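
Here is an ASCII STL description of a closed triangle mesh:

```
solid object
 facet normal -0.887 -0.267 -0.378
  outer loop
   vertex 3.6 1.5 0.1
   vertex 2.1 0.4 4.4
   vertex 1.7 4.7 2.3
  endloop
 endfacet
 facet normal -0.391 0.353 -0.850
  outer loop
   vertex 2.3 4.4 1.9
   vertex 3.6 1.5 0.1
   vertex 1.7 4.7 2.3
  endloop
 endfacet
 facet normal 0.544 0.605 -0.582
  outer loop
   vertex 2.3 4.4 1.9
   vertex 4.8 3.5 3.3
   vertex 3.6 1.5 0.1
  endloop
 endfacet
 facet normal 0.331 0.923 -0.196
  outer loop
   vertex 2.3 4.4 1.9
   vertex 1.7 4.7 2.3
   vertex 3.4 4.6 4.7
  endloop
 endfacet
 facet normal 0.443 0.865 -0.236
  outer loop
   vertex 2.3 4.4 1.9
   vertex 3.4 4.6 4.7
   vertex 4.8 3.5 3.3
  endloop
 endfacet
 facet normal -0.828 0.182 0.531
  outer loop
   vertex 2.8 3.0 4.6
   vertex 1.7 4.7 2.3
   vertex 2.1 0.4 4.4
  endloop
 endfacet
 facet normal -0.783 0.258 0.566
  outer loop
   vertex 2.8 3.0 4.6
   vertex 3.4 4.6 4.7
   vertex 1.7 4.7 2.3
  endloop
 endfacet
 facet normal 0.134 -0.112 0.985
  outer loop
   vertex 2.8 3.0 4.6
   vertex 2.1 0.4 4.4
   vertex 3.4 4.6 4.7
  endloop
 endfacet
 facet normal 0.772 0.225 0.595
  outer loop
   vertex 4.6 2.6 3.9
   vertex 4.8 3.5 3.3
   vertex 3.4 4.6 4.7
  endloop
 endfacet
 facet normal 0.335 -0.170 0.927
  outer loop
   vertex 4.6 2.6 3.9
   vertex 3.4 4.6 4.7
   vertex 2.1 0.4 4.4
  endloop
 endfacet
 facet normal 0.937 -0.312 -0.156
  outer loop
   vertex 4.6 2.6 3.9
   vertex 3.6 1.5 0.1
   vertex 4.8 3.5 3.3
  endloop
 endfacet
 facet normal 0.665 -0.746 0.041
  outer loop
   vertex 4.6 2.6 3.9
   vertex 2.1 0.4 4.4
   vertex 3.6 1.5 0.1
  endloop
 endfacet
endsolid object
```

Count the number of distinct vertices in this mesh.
8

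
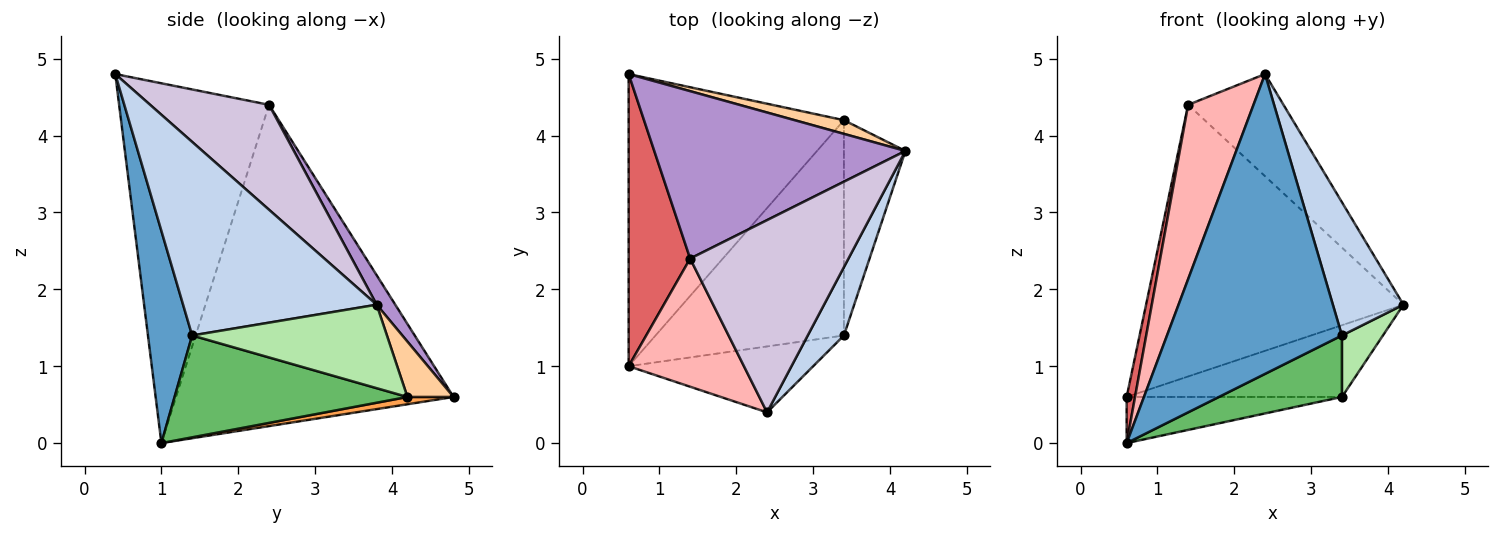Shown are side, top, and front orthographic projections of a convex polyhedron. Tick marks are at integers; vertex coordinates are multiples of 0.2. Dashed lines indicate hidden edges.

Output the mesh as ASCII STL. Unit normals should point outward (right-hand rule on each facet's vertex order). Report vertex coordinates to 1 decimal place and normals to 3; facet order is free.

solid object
 facet normal 0.240 -0.948 -0.208
  outer loop
   vertex 3.4 1.4 1.4
   vertex 2.4 0.4 4.8
   vertex 0.6 1.0 0.0
  endloop
 endfacet
 facet normal 0.925 -0.337 0.173
  outer loop
   vertex 3.4 1.4 1.4
   vertex 4.2 3.8 1.8
   vertex 2.4 0.4 4.8
  endloop
 endfacet
 facet normal 0.033 0.156 -0.987
  outer loop
   vertex 3.4 4.2 0.6
   vertex 0.6 1.0 0.0
   vertex 0.6 4.8 0.6
  endloop
 endfacet
 facet normal 0.206 0.961 0.183
  outer loop
   vertex 3.4 4.2 0.6
   vertex 0.6 4.8 0.6
   vertex 4.2 3.8 1.8
  endloop
 endfacet
 facet normal 0.461 -0.244 -0.853
  outer loop
   vertex 3.4 4.2 0.6
   vertex 3.4 1.4 1.4
   vertex 0.6 1.0 0.0
  endloop
 endfacet
 facet normal 0.794 -0.167 -0.585
  outer loop
   vertex 3.4 4.2 0.6
   vertex 4.2 3.8 1.8
   vertex 3.4 1.4 1.4
  endloop
 endfacet
 facet normal -0.982 -0.030 0.188
  outer loop
   vertex 1.4 2.4 4.4
   vertex 0.6 4.8 0.6
   vertex 0.6 1.0 0.0
  endloop
 endfacet
 facet normal -0.880 -0.383 0.282
  outer loop
   vertex 1.4 2.4 4.4
   vertex 0.6 1.0 0.0
   vertex 2.4 0.4 4.8
  endloop
 endfacet
 facet normal 0.061 0.850 0.524
  outer loop
   vertex 1.4 2.4 4.4
   vertex 4.2 3.8 1.8
   vertex 0.6 4.8 0.6
  endloop
 endfacet
 facet normal 0.505 0.405 0.762
  outer loop
   vertex 1.4 2.4 4.4
   vertex 2.4 0.4 4.8
   vertex 4.2 3.8 1.8
  endloop
 endfacet
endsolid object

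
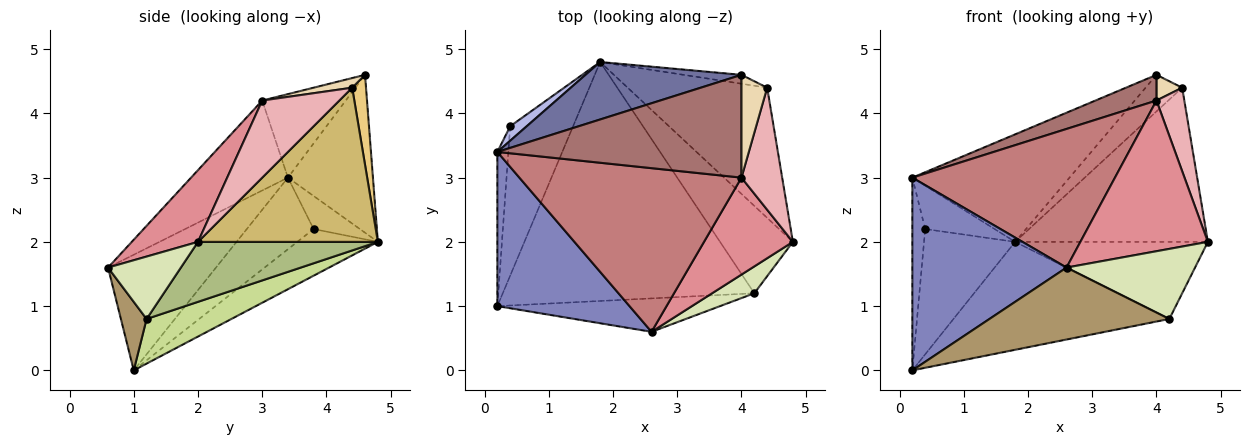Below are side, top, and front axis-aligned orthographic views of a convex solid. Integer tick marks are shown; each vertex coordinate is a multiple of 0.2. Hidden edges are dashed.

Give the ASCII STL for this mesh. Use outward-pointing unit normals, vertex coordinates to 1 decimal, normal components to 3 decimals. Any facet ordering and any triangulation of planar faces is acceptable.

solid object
 facet normal -0.431 0.796 0.426
  outer loop
   vertex 4.0 4.6 4.6
   vertex 1.8 4.8 2.0
   vertex 0.2 3.4 3.0
  endloop
 endfacet
 facet normal -0.480 -0.685 0.548
  outer loop
   vertex 2.6 0.6 1.6
   vertex 0.2 3.4 3.0
   vertex 0.2 1.0 0.0
  endloop
 endfacet
 facet normal -0.971 0.187 -0.149
  outer loop
   vertex 0.4 3.8 2.2
   vertex 0.2 1.0 0.0
   vertex 0.2 3.4 3.0
  endloop
 endfacet
 facet normal -0.535 0.802 0.267
  outer loop
   vertex 0.4 3.8 2.2
   vertex 0.2 3.4 3.0
   vertex 1.8 4.8 2.0
  endloop
 endfacet
 facet normal -0.494 0.559 -0.666
  outer loop
   vertex 0.4 3.8 2.2
   vertex 1.8 4.8 2.0
   vertex 0.2 1.0 0.0
  endloop
 endfacet
 facet normal 0.525 0.563 -0.638
  outer loop
   vertex 4.2 1.2 0.8
   vertex 1.8 4.8 2.0
   vertex 4.8 2.0 2.0
  endloop
 endfacet
 facet normal 0.160 0.406 -0.900
  outer loop
   vertex 4.2 1.2 0.8
   vertex 0.2 1.0 0.0
   vertex 1.8 4.8 2.0
  endloop
 endfacet
 facet normal 0.468 -0.825 0.316
  outer loop
   vertex 4.2 1.2 0.8
   vertex 4.8 2.0 2.0
   vertex 2.6 0.6 1.6
  endloop
 endfacet
 facet normal 0.128 -0.899 -0.418
  outer loop
   vertex 4.2 1.2 0.8
   vertex 2.6 0.6 1.6
   vertex 0.2 1.0 0.0
  endloop
 endfacet
 facet normal 0.581 0.622 -0.525
  outer loop
   vertex 4.4 4.4 4.4
   vertex 4.8 2.0 2.0
   vertex 1.8 4.8 2.0
  endloop
 endfacet
 facet normal 0.345 0.912 -0.222
  outer loop
   vertex 4.4 4.4 4.4
   vertex 1.8 4.8 2.0
   vertex 4.0 4.6 4.6
  endloop
 endfacet
 facet normal 0.342 -0.228 0.912
  outer loop
   vertex 4.0 3.0 4.2
   vertex 4.4 4.4 4.4
   vertex 4.0 4.6 4.6
  endloop
 endfacet
 facet normal -0.315 -0.230 0.921
  outer loop
   vertex 4.0 3.0 4.2
   vertex 4.0 4.6 4.6
   vertex 0.2 3.4 3.0
  endloop
 endfacet
 facet normal -0.295 -0.618 0.729
  outer loop
   vertex 4.0 3.0 4.2
   vertex 0.2 3.4 3.0
   vertex 2.6 0.6 1.6
  endloop
 endfacet
 facet normal 0.400 -0.771 0.496
  outer loop
   vertex 4.0 3.0 4.2
   vertex 2.6 0.6 1.6
   vertex 4.8 2.0 2.0
  endloop
 endfacet
 facet normal 0.842 -0.304 0.445
  outer loop
   vertex 4.0 3.0 4.2
   vertex 4.8 2.0 2.0
   vertex 4.4 4.4 4.4
  endloop
 endfacet
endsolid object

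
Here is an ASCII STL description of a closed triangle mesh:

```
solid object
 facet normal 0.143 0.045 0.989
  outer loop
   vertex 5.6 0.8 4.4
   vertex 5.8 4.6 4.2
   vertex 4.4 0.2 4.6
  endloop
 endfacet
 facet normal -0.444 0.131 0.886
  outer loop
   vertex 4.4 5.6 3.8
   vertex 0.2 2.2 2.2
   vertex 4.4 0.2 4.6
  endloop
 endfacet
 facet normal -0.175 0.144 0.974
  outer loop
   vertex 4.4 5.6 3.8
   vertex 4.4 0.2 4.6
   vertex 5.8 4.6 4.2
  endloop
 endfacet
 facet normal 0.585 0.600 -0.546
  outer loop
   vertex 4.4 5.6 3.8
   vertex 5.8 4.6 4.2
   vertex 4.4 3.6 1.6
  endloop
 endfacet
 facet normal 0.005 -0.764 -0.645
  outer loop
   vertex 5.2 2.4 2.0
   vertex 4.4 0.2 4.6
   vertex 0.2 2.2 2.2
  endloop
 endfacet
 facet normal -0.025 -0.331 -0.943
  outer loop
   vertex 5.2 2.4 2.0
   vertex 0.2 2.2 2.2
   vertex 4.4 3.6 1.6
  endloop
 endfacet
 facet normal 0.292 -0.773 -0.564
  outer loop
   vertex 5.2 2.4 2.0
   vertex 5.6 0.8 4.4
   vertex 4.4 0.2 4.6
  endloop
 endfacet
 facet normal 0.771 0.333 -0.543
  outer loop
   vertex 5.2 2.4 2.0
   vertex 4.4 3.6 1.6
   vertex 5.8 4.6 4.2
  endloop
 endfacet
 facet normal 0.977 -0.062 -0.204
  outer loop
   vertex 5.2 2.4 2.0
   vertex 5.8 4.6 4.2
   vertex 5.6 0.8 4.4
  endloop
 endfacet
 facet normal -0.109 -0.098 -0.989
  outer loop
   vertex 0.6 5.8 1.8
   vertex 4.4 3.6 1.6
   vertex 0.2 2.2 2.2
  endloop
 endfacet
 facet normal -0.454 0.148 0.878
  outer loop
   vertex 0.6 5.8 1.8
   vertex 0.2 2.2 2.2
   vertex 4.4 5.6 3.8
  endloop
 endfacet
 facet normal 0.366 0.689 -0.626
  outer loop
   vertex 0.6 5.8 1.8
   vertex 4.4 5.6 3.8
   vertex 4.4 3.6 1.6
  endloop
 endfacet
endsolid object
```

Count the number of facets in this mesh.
12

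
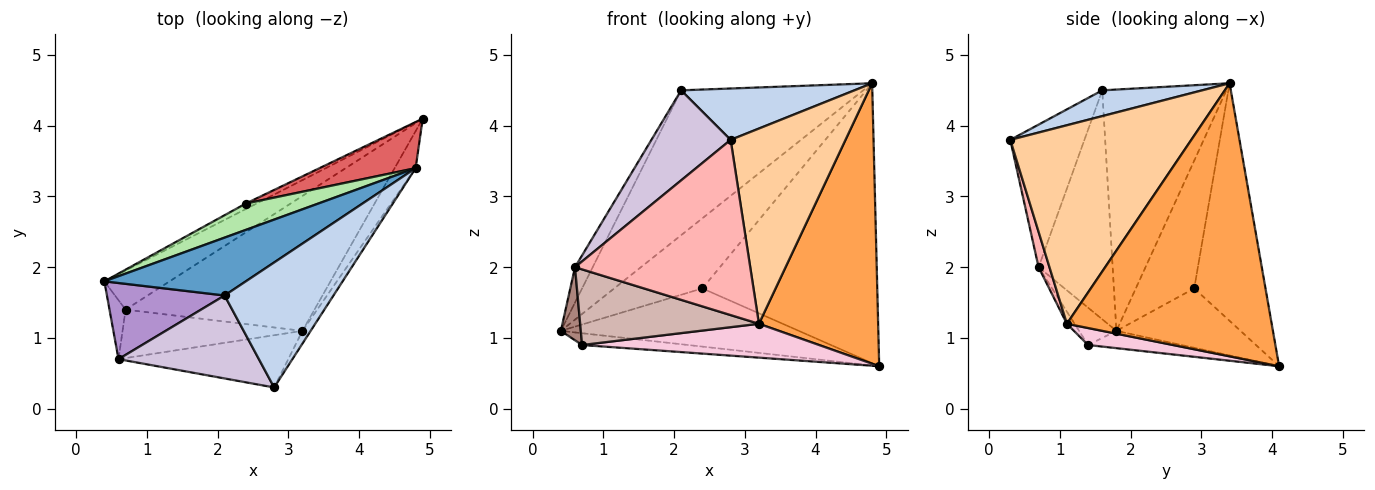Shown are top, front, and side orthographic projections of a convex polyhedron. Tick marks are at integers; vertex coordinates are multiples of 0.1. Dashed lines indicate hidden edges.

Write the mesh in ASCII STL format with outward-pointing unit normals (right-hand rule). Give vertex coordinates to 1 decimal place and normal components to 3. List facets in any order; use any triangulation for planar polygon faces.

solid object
 facet normal -0.535 0.785 0.314
  outer loop
   vertex 2.1 1.6 4.5
   vertex 4.8 3.4 4.6
   vertex 0.4 1.8 1.1
  endloop
 endfacet
 facet normal 0.214 -0.371 0.904
  outer loop
   vertex 2.1 1.6 4.5
   vertex 2.8 0.3 3.8
   vertex 4.8 3.4 4.6
  endloop
 endfacet
 facet normal 0.862 -0.502 -0.066
  outer loop
   vertex 3.2 1.1 1.2
   vertex 4.9 4.1 0.6
   vertex 4.8 3.4 4.6
  endloop
 endfacet
 facet normal 0.844 -0.535 -0.035
  outer loop
   vertex 3.2 1.1 1.2
   vertex 4.8 3.4 4.6
   vertex 2.8 0.3 3.8
  endloop
 endfacet
 facet normal -0.461 0.884 -0.084
  outer loop
   vertex 2.4 2.9 1.7
   vertex 4.9 4.1 0.6
   vertex 0.4 1.8 1.1
  endloop
 endfacet
 facet normal -0.527 0.795 0.299
  outer loop
   vertex 2.4 2.9 1.7
   vertex 0.4 1.8 1.1
   vertex 4.8 3.4 4.6
  endloop
 endfacet
 facet normal -0.373 0.915 0.151
  outer loop
   vertex 2.4 2.9 1.7
   vertex 4.8 3.4 4.6
   vertex 4.9 4.1 0.6
  endloop
 endfacet
 facet normal 0.059 -0.957 -0.285
  outer loop
   vertex 0.6 0.7 2.0
   vertex 3.2 1.1 1.2
   vertex 2.8 0.3 3.8
  endloop
 endfacet
 facet normal -0.870 0.208 0.447
  outer loop
   vertex 0.6 0.7 2.0
   vertex 2.1 1.6 4.5
   vertex 0.4 1.8 1.1
  endloop
 endfacet
 facet normal -0.567 -0.606 0.558
  outer loop
   vertex 0.6 0.7 2.0
   vertex 2.8 0.3 3.8
   vertex 2.1 1.6 4.5
  endloop
 endfacet
 facet normal -0.824 -0.441 -0.355
  outer loop
   vertex 0.7 1.4 0.9
   vertex 0.6 0.7 2.0
   vertex 0.4 1.8 1.1
  endloop
 endfacet
 facet normal -0.036 -0.842 -0.539
  outer loop
   vertex 0.7 1.4 0.9
   vertex 3.2 1.1 1.2
   vertex 0.6 0.7 2.0
  endloop
 endfacet
 facet normal -0.246 0.280 -0.928
  outer loop
   vertex 0.7 1.4 0.9
   vertex 0.4 1.8 1.1
   vertex 4.9 4.1 0.6
  endloop
 endfacet
 facet normal 0.087 -0.242 -0.966
  outer loop
   vertex 0.7 1.4 0.9
   vertex 4.9 4.1 0.6
   vertex 3.2 1.1 1.2
  endloop
 endfacet
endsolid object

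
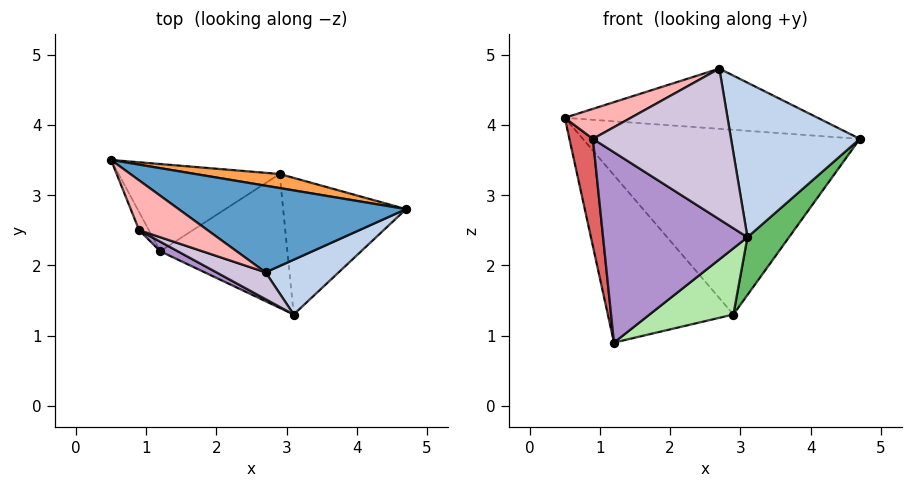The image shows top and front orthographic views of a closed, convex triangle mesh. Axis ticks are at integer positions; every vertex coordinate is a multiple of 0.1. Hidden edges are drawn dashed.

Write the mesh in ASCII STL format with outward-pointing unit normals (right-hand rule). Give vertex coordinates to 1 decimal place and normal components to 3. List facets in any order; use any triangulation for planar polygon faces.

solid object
 facet normal 0.152 0.564 0.812
  outer loop
   vertex 2.7 1.9 4.8
   vertex 4.7 2.8 3.8
   vertex 0.5 3.5 4.1
  endloop
 endfacet
 facet normal 0.509 -0.811 0.288
  outer loop
   vertex 2.7 1.9 4.8
   vertex 3.1 1.3 2.4
   vertex 4.7 2.8 3.8
  endloop
 endfacet
 facet normal 0.169 0.983 0.075
  outer loop
   vertex 2.9 3.3 1.3
   vertex 0.5 3.5 4.1
   vertex 4.7 2.8 3.8
  endloop
 endfacet
 facet normal -0.422 0.804 -0.419
  outer loop
   vertex 2.9 3.3 1.3
   vertex 1.2 2.2 0.9
   vertex 0.5 3.5 4.1
  endloop
 endfacet
 facet normal 0.760 -0.253 -0.598
  outer loop
   vertex 2.9 3.3 1.3
   vertex 4.7 2.8 3.8
   vertex 3.1 1.3 2.4
  endloop
 endfacet
 facet normal 0.446 -0.397 -0.802
  outer loop
   vertex 2.9 3.3 1.3
   vertex 3.1 1.3 2.4
   vertex 1.2 2.2 0.9
  endloop
 endfacet
 facet normal -0.933 -0.355 -0.060
  outer loop
   vertex 0.9 2.5 3.8
   vertex 0.5 3.5 4.1
   vertex 1.2 2.2 0.9
  endloop
 endfacet
 facet normal -0.544 -0.433 0.719
  outer loop
   vertex 0.9 2.5 3.8
   vertex 2.7 1.9 4.8
   vertex 0.5 3.5 4.1
  endloop
 endfacet
 facet normal -0.456 -0.889 0.045
  outer loop
   vertex 0.9 2.5 3.8
   vertex 1.2 2.2 0.9
   vertex 3.1 1.3 2.4
  endloop
 endfacet
 facet normal -0.392 -0.906 0.161
  outer loop
   vertex 0.9 2.5 3.8
   vertex 3.1 1.3 2.4
   vertex 2.7 1.9 4.8
  endloop
 endfacet
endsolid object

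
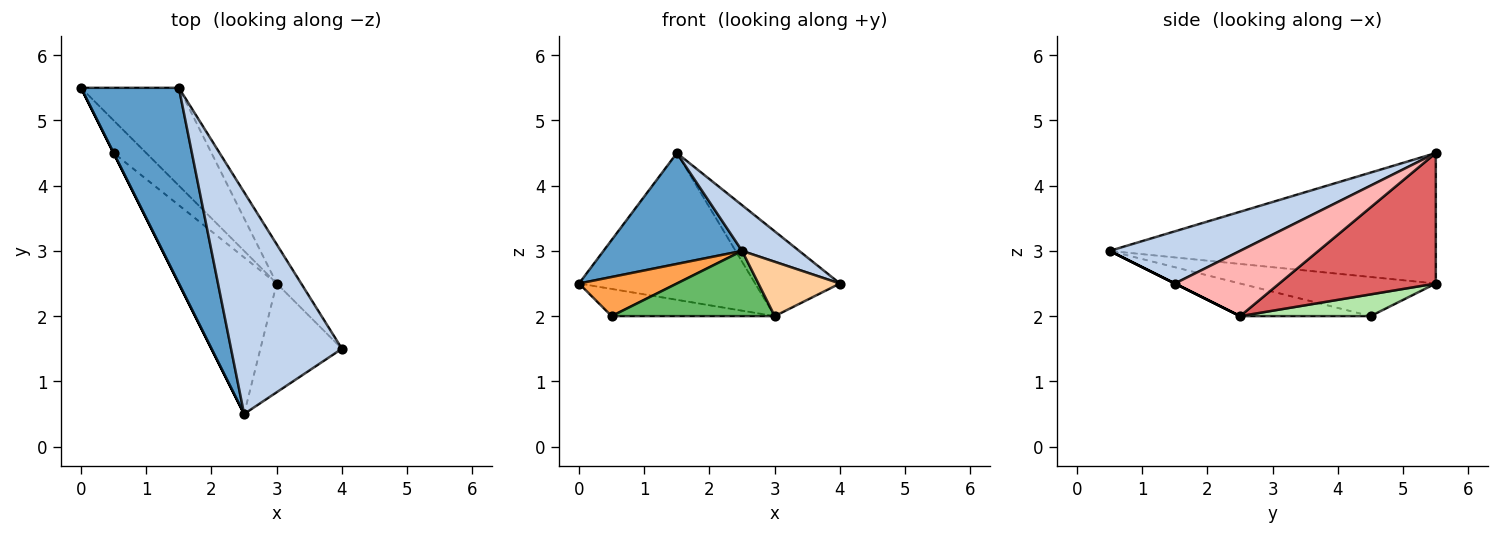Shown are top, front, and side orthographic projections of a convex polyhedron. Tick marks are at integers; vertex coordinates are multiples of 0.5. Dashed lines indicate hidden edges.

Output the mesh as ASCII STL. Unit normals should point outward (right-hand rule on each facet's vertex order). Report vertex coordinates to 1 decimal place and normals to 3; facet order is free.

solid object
 facet normal -0.757 -0.322 0.568
  outer loop
   vertex 1.5 5.5 4.5
   vertex 0.0 5.5 2.5
   vertex 2.5 0.5 3.0
  endloop
 endfacet
 facet normal 0.419 -0.183 0.890
  outer loop
   vertex 1.5 5.5 4.5
   vertex 2.5 0.5 3.0
   vertex 4.0 1.5 2.5
  endloop
 endfacet
 facet normal -0.894 -0.447 0.000
  outer loop
   vertex 0.5 4.5 2.0
   vertex 2.5 0.5 3.0
   vertex 0.0 5.5 2.5
  endloop
 endfacet
 facet normal 0.000 -0.447 -0.894
  outer loop
   vertex 3.0 2.5 2.0
   vertex 4.0 1.5 2.5
   vertex 2.5 0.5 3.0
  endloop
 endfacet
 facet normal -0.294 -0.368 -0.882
  outer loop
   vertex 3.0 2.5 2.0
   vertex 2.5 0.5 3.0
   vertex 0.5 4.5 2.0
  endloop
 endfacet
 facet normal 0.456 0.570 -0.684
  outer loop
   vertex 3.0 2.5 2.0
   vertex 0.5 4.5 2.0
   vertex 0.0 5.5 2.5
  endloop
 endfacet
 facet normal 0.595 0.669 -0.446
  outer loop
   vertex 3.0 2.5 2.0
   vertex 0.0 5.5 2.5
   vertex 1.5 5.5 4.5
  endloop
 endfacet
 facet normal 0.745 0.605 -0.279
  outer loop
   vertex 3.0 2.5 2.0
   vertex 1.5 5.5 4.5
   vertex 4.0 1.5 2.5
  endloop
 endfacet
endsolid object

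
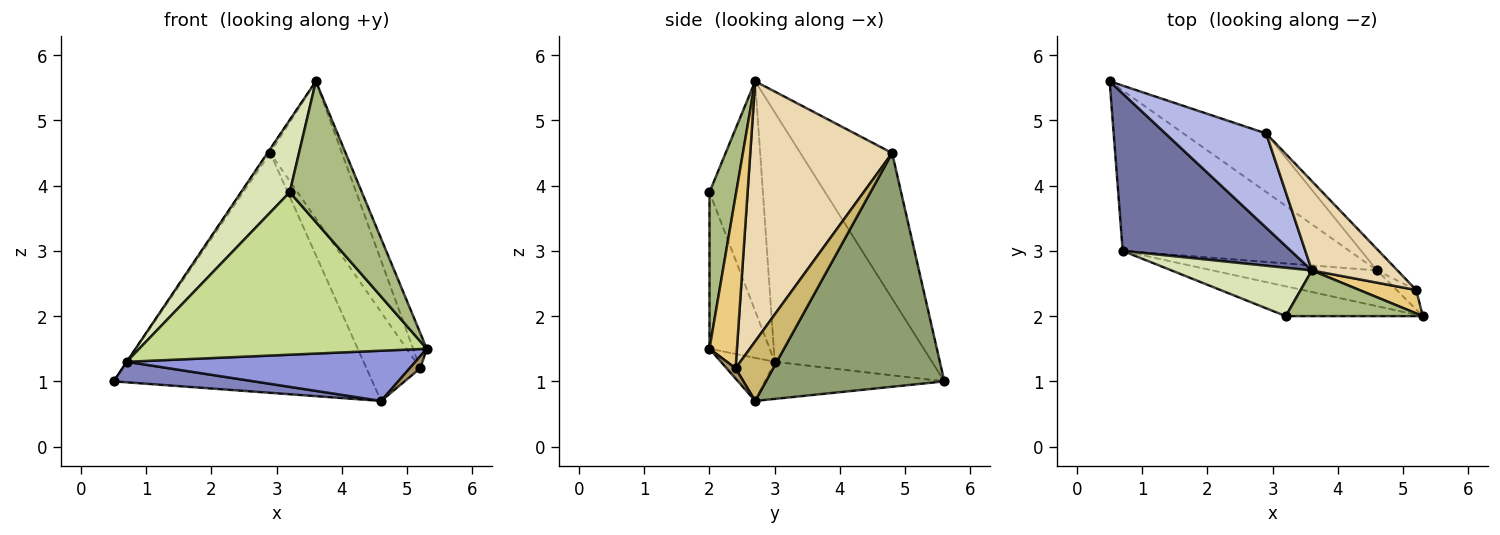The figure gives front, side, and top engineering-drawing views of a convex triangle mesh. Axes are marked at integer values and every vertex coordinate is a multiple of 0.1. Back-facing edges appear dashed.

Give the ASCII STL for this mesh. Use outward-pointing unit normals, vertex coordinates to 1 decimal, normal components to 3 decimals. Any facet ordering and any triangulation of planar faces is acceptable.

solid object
 facet normal -0.829 0.001 0.559
  outer loop
   vertex 0.7 3.0 1.3
   vertex 3.6 2.7 5.6
   vertex 0.5 5.6 1.0
  endloop
 endfacet
 facet normal -0.160 -0.125 -0.979
  outer loop
   vertex 0.7 3.0 1.3
   vertex 0.5 5.6 1.0
   vertex 4.6 2.7 0.7
  endloop
 endfacet
 facet normal -0.150 -0.805 -0.573
  outer loop
   vertex 0.7 3.0 1.3
   vertex 4.6 2.7 0.7
   vertex 5.3 2.0 1.5
  endloop
 endfacet
 facet normal -0.822 0.024 0.569
  outer loop
   vertex 2.9 4.8 4.5
   vertex 0.5 5.6 1.0
   vertex 3.6 2.7 5.6
  endloop
 endfacet
 facet normal 0.556 0.807 -0.197
  outer loop
   vertex 2.9 4.8 4.5
   vertex 4.6 2.7 0.7
   vertex 0.5 5.6 1.0
  endloop
 endfacet
 facet normal 0.333 -0.897 0.291
  outer loop
   vertex 3.2 2.0 3.9
   vertex 5.3 2.0 1.5
   vertex 3.6 2.7 5.6
  endloop
 endfacet
 facet normal -0.202 -0.963 -0.177
  outer loop
   vertex 3.2 2.0 3.9
   vertex 0.7 3.0 1.3
   vertex 5.3 2.0 1.5
  endloop
 endfacet
 facet normal -0.673 -0.614 0.411
  outer loop
   vertex 3.2 2.0 3.9
   vertex 3.6 2.7 5.6
   vertex 0.7 3.0 1.3
  endloop
 endfacet
 facet normal 0.407 -0.481 -0.777
  outer loop
   vertex 5.2 2.4 1.2
   vertex 5.3 2.0 1.5
   vertex 4.6 2.7 0.7
  endloop
 endfacet
 facet normal 0.563 0.804 -0.193
  outer loop
   vertex 5.2 2.4 1.2
   vertex 4.6 2.7 0.7
   vertex 2.9 4.8 4.5
  endloop
 endfacet
 facet normal 0.859 0.427 0.283
  outer loop
   vertex 5.2 2.4 1.2
   vertex 3.6 2.7 5.6
   vertex 5.3 2.0 1.5
  endloop
 endfacet
 facet normal 0.856 0.433 0.282
  outer loop
   vertex 5.2 2.4 1.2
   vertex 2.9 4.8 4.5
   vertex 3.6 2.7 5.6
  endloop
 endfacet
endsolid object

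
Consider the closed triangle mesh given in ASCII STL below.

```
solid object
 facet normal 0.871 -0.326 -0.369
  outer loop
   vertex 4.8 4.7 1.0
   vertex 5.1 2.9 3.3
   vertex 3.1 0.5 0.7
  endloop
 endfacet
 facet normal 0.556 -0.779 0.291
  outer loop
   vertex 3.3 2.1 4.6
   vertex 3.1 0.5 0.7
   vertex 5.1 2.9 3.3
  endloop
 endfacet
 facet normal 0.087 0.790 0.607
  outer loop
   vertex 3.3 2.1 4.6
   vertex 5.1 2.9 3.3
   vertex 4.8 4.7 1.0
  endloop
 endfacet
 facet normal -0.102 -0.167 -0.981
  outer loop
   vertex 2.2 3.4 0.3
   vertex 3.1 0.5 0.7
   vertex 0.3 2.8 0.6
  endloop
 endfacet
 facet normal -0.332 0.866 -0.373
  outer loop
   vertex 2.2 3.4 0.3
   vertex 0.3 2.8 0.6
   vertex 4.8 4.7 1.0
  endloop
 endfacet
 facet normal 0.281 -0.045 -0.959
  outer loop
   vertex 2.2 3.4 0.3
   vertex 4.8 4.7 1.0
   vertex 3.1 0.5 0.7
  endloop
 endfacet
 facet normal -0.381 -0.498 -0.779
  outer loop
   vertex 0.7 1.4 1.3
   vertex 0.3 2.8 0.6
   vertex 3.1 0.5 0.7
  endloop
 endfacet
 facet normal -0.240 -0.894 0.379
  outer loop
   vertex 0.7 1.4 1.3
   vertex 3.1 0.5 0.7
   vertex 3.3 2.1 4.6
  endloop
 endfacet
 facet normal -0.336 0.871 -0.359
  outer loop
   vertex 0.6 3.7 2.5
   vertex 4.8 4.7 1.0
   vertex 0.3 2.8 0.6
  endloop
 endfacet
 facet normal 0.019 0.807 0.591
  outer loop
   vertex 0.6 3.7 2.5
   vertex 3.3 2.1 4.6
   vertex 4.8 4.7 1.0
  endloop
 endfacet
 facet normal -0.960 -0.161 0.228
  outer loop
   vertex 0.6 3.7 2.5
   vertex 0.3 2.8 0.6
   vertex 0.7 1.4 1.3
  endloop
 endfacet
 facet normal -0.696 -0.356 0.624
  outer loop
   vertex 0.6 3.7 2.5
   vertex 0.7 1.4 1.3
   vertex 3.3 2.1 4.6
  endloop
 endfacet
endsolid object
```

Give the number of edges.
18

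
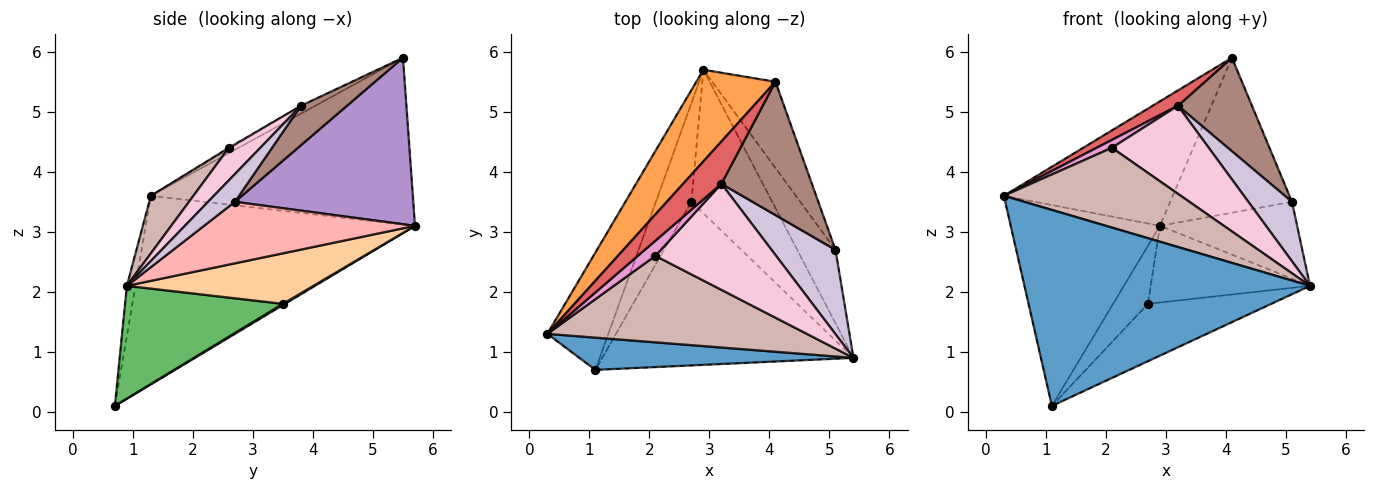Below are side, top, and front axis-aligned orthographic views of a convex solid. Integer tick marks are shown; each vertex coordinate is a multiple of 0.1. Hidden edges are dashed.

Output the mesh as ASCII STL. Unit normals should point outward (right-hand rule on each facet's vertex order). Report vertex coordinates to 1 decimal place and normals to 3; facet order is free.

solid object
 facet normal -0.030 -0.986 0.162
  outer loop
   vertex 1.1 0.7 0.1
   vertex 5.4 0.9 2.1
   vertex 0.3 1.3 3.6
  endloop
 endfacet
 facet normal -0.842 0.466 -0.272
  outer loop
   vertex 1.1 0.7 0.1
   vertex 0.3 1.3 3.6
   vertex 2.9 5.7 3.1
  endloop
 endfacet
 facet normal -0.781 0.503 0.371
  outer loop
   vertex 4.1 5.5 5.9
   vertex 2.9 5.7 3.1
   vertex 0.3 1.3 3.6
  endloop
 endfacet
 facet normal 0.483 0.412 -0.772
  outer loop
   vertex 2.7 3.5 1.8
   vertex 2.9 5.7 3.1
   vertex 5.4 0.9 2.1
  endloop
 endfacet
 facet normal 0.390 0.305 -0.869
  outer loop
   vertex 2.7 3.5 1.8
   vertex 5.4 0.9 2.1
   vertex 1.1 0.7 0.1
  endloop
 endfacet
 facet normal 0.029 0.507 -0.862
  outer loop
   vertex 2.7 3.5 1.8
   vertex 1.1 0.7 0.1
   vertex 2.9 5.7 3.1
  endloop
 endfacet
 facet normal -0.189 -0.334 0.923
  outer loop
   vertex 3.2 3.8 5.1
   vertex 4.1 5.5 5.9
   vertex 0.3 1.3 3.6
  endloop
 endfacet
 facet normal 0.743 0.483 -0.462
  outer loop
   vertex 5.1 2.7 3.5
   vertex 5.4 0.9 2.1
   vertex 2.9 5.7 3.1
  endloop
 endfacet
 facet normal 0.788 0.538 -0.299
  outer loop
   vertex 5.1 2.7 3.5
   vertex 2.9 5.7 3.1
   vertex 4.1 5.5 5.9
  endloop
 endfacet
 facet normal 0.334 -0.543 0.770
  outer loop
   vertex 5.1 2.7 3.5
   vertex 3.2 3.8 5.1
   vertex 5.4 0.9 2.1
  endloop
 endfacet
 facet normal 0.336 -0.541 0.771
  outer loop
   vertex 5.1 2.7 3.5
   vertex 4.1 5.5 5.9
   vertex 3.2 3.8 5.1
  endloop
 endfacet
 facet normal 0.161 -0.669 0.725
  outer loop
   vertex 2.1 2.6 4.4
   vertex 0.3 1.3 3.6
   vertex 5.4 0.9 2.1
  endloop
 endfacet
 facet normal -0.061 -0.461 0.885
  outer loop
   vertex 2.1 2.6 4.4
   vertex 3.2 3.8 5.1
   vertex 0.3 1.3 3.6
  endloop
 endfacet
 facet normal 0.203 -0.625 0.753
  outer loop
   vertex 2.1 2.6 4.4
   vertex 5.4 0.9 2.1
   vertex 3.2 3.8 5.1
  endloop
 endfacet
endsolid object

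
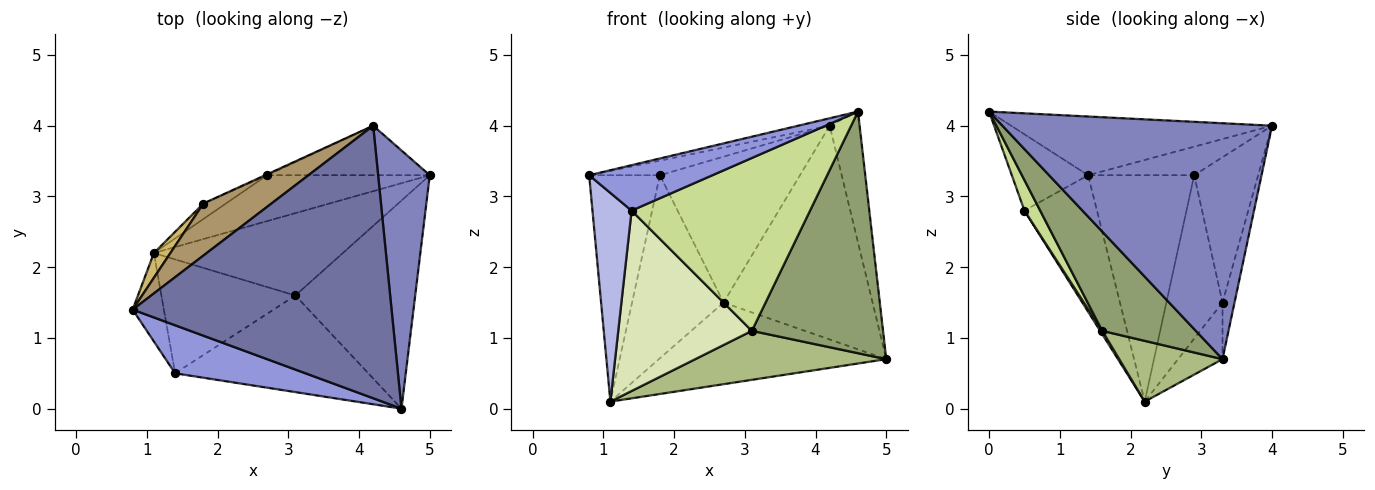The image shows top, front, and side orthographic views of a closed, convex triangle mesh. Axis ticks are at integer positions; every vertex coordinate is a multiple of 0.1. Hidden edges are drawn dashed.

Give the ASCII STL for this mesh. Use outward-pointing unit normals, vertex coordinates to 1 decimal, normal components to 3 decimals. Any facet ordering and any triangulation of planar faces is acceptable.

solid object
 facet normal -0.221 0.027 0.975
  outer loop
   vertex 4.2 4.0 4.0
   vertex 0.8 1.4 3.3
   vertex 4.6 0.0 4.2
  endloop
 endfacet
 facet normal 0.971 0.108 0.213
  outer loop
   vertex 4.2 4.0 4.0
   vertex 4.6 0.0 4.2
   vertex 5.0 3.3 0.7
  endloop
 endfacet
 facet normal -0.391 -0.632 0.669
  outer loop
   vertex 1.4 0.5 2.8
   vertex 4.6 0.0 4.2
   vertex 0.8 1.4 3.3
  endloop
 endfacet
 facet normal -0.863 -0.466 -0.197
  outer loop
   vertex 1.4 0.5 2.8
   vertex 0.8 1.4 3.3
   vertex 1.1 2.2 0.1
  endloop
 endfacet
 facet normal 0.476 -0.667 -0.574
  outer loop
   vertex 3.1 1.6 1.1
   vertex 5.0 3.3 0.7
   vertex 4.6 0.0 4.2
  endloop
 endfacet
 facet normal 0.266 -0.493 -0.828
  outer loop
   vertex 3.1 1.6 1.1
   vertex 1.1 2.2 0.1
   vertex 5.0 3.3 0.7
  endloop
 endfacet
 facet normal 0.077 -0.870 -0.486
  outer loop
   vertex 3.1 1.6 1.1
   vertex 4.6 0.0 4.2
   vertex 1.4 0.5 2.8
  endloop
 endfacet
 facet normal 0.013 -0.845 -0.534
  outer loop
   vertex 3.1 1.6 1.1
   vertex 1.4 0.5 2.8
   vertex 1.1 2.2 0.1
  endloop
 endfacet
 facet normal -0.375 0.250 0.893
  outer loop
   vertex 1.8 2.9 3.3
   vertex 0.8 1.4 3.3
   vertex 4.2 4.0 4.0
  endloop
 endfacet
 facet normal -0.831 0.554 0.061
  outer loop
   vertex 1.8 2.9 3.3
   vertex 1.1 2.2 0.1
   vertex 0.8 1.4 3.3
  endloop
 endfacet
 facet normal -0.078 0.971 -0.225
  outer loop
   vertex 2.7 3.3 1.5
   vertex 4.2 4.0 4.0
   vertex 5.0 3.3 0.7
  endloop
 endfacet
 facet normal -0.168 0.859 -0.483
  outer loop
   vertex 2.7 3.3 1.5
   vertex 5.0 3.3 0.7
   vertex 1.1 2.2 0.1
  endloop
 endfacet
 facet normal -0.415 0.910 -0.006
  outer loop
   vertex 2.7 3.3 1.5
   vertex 1.8 2.9 3.3
   vertex 4.2 4.0 4.0
  endloop
 endfacet
 facet normal -0.522 0.850 -0.072
  outer loop
   vertex 2.7 3.3 1.5
   vertex 1.1 2.2 0.1
   vertex 1.8 2.9 3.3
  endloop
 endfacet
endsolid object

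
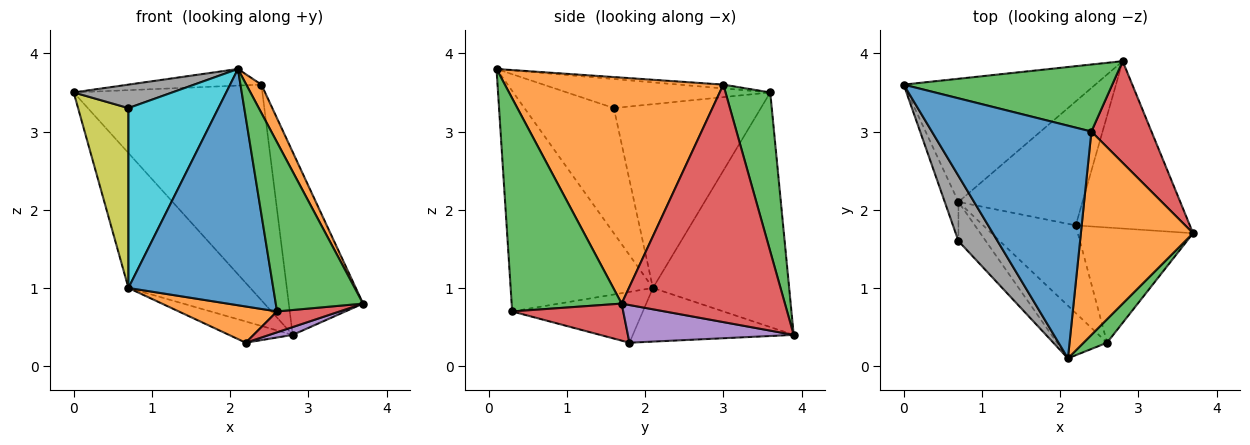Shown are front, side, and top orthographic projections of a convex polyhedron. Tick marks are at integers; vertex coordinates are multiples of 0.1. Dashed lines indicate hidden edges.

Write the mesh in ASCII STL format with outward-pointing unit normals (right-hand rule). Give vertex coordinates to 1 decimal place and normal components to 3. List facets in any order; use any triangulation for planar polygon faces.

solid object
 facet normal -0.024 0.071 0.997
  outer loop
   vertex 2.4 3.0 3.6
   vertex 0.0 3.6 3.5
   vertex 2.1 0.1 3.8
  endloop
 endfacet
 facet normal 0.894 -0.062 0.444
  outer loop
   vertex 2.4 3.0 3.6
   vertex 2.1 0.1 3.8
   vertex 3.7 1.7 0.8
  endloop
 endfacet
 facet normal 0.221 0.931 0.290
  outer loop
   vertex 2.8 3.9 0.4
   vertex 0.0 3.6 3.5
   vertex 2.4 3.0 3.6
  endloop
 endfacet
 facet normal 0.887 0.404 0.224
  outer loop
   vertex 2.8 3.9 0.4
   vertex 2.4 3.0 3.6
   vertex 3.7 1.7 0.8
  endloop
 endfacet
 facet normal 0.313 -0.044 -0.949
  outer loop
   vertex 2.8 3.9 0.4
   vertex 3.7 1.7 0.8
   vertex 2.2 1.8 0.3
  endloop
 endfacet
 facet normal -0.637 0.569 -0.520
  outer loop
   vertex 2.8 3.9 0.4
   vertex 0.7 2.1 1.0
   vertex 0.0 3.6 3.5
  endloop
 endfacet
 facet normal -0.392 0.155 -0.907
  outer loop
   vertex 2.8 3.9 0.4
   vertex 2.2 1.8 0.3
   vertex 0.7 2.1 1.0
  endloop
 endfacet
 facet normal -0.573 -0.278 0.771
  outer loop
   vertex 0.7 1.6 3.3
   vertex 2.1 0.1 3.8
   vertex 0.0 3.6 3.5
  endloop
 endfacet
 facet normal -0.944 -0.323 -0.070
  outer loop
   vertex 0.7 1.6 3.3
   vertex 0.0 3.6 3.5
   vertex 0.7 2.1 1.0
  endloop
 endfacet
 facet normal -0.697 -0.701 -0.152
  outer loop
   vertex 0.7 1.6 3.3
   vertex 0.7 2.1 1.0
   vertex 2.1 0.1 3.8
  endloop
 endfacet
 facet normal -0.692 -0.704 -0.157
  outer loop
   vertex 2.6 0.3 0.7
   vertex 2.1 0.1 3.8
   vertex 0.7 2.1 1.0
  endloop
 endfacet
 facet normal -0.453 -0.340 -0.824
  outer loop
   vertex 2.6 0.3 0.7
   vertex 0.7 2.1 1.0
   vertex 2.2 1.8 0.3
  endloop
 endfacet
 facet normal 0.780 -0.619 0.086
  outer loop
   vertex 2.6 0.3 0.7
   vertex 3.7 1.7 0.8
   vertex 2.1 0.1 3.8
  endloop
 endfacet
 facet normal 0.301 -0.170 -0.938
  outer loop
   vertex 2.6 0.3 0.7
   vertex 2.2 1.8 0.3
   vertex 3.7 1.7 0.8
  endloop
 endfacet
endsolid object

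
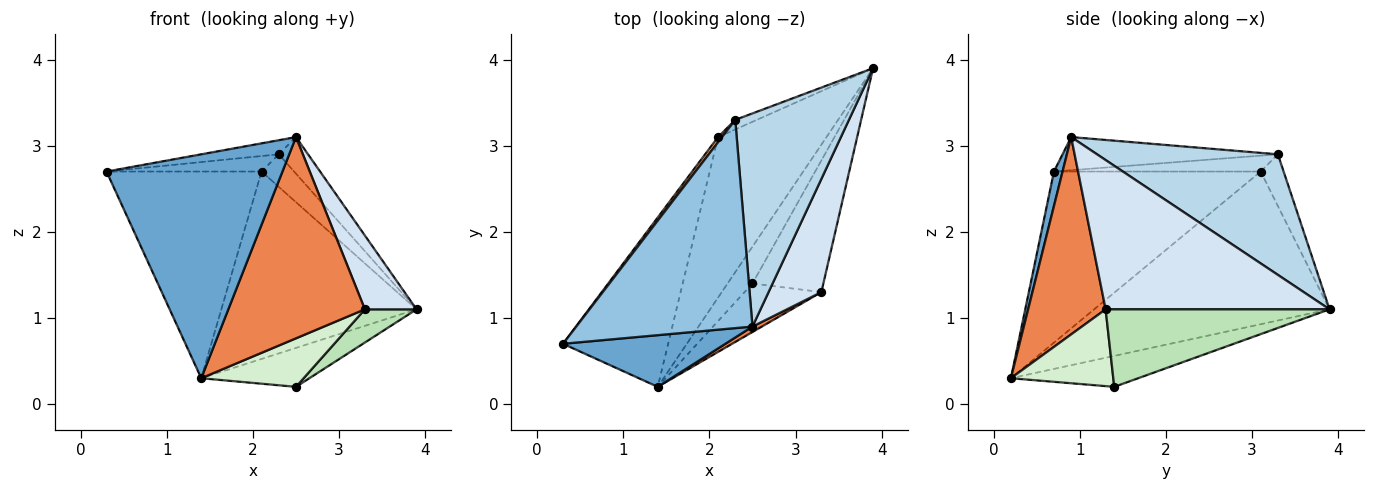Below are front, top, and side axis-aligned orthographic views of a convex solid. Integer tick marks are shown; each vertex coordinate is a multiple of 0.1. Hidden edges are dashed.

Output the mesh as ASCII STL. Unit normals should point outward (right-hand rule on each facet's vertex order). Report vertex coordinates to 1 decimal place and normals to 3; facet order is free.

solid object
 facet normal 0.048 -0.973 0.225
  outer loop
   vertex 1.4 0.2 0.3
   vertex 2.5 0.9 3.1
   vertex 0.3 0.7 2.7
  endloop
 endfacet
 facet normal -0.184 0.066 0.981
  outer loop
   vertex 2.3 3.3 2.9
   vertex 0.3 0.7 2.7
   vertex 2.5 0.9 3.1
  endloop
 endfacet
 facet normal 0.723 0.117 0.681
  outer loop
   vertex 2.3 3.3 2.9
   vertex 2.5 0.9 3.1
   vertex 3.9 3.9 1.1
  endloop
 endfacet
 facet normal 0.921 -0.213 0.326
  outer loop
   vertex 3.3 1.3 1.1
   vertex 3.9 3.9 1.1
   vertex 2.5 0.9 3.1
  endloop
 endfacet
 facet normal 0.493 -0.869 0.023
  outer loop
   vertex 3.3 1.3 1.1
   vertex 2.5 0.9 3.1
   vertex 1.4 0.2 0.3
  endloop
 endfacet
 facet normal -0.784 0.588 0.196
  outer loop
   vertex 2.1 3.1 2.7
   vertex 0.3 0.7 2.7
   vertex 2.3 3.3 2.9
  endloop
 endfacet
 facet normal -0.561 0.794 -0.234
  outer loop
   vertex 2.1 3.1 2.7
   vertex 2.3 3.3 2.9
   vertex 3.9 3.9 1.1
  endloop
 endfacet
 facet normal -0.718 0.538 -0.441
  outer loop
   vertex 2.1 3.1 2.7
   vertex 1.4 0.2 0.3
   vertex 0.3 0.7 2.7
  endloop
 endfacet
 facet normal -0.675 0.560 -0.480
  outer loop
   vertex 2.1 3.1 2.7
   vertex 3.9 3.9 1.1
   vertex 1.4 0.2 0.3
  endloop
 endfacet
 facet normal -0.650 0.552 -0.523
  outer loop
   vertex 2.5 1.4 0.2
   vertex 1.4 0.2 0.3
   vertex 3.9 3.9 1.1
  endloop
 endfacet
 facet normal 0.727 -0.168 -0.665
  outer loop
   vertex 2.5 1.4 0.2
   vertex 3.9 3.9 1.1
   vertex 3.3 1.3 1.1
  endloop
 endfacet
 facet normal 0.577 -0.577 -0.577
  outer loop
   vertex 2.5 1.4 0.2
   vertex 3.3 1.3 1.1
   vertex 1.4 0.2 0.3
  endloop
 endfacet
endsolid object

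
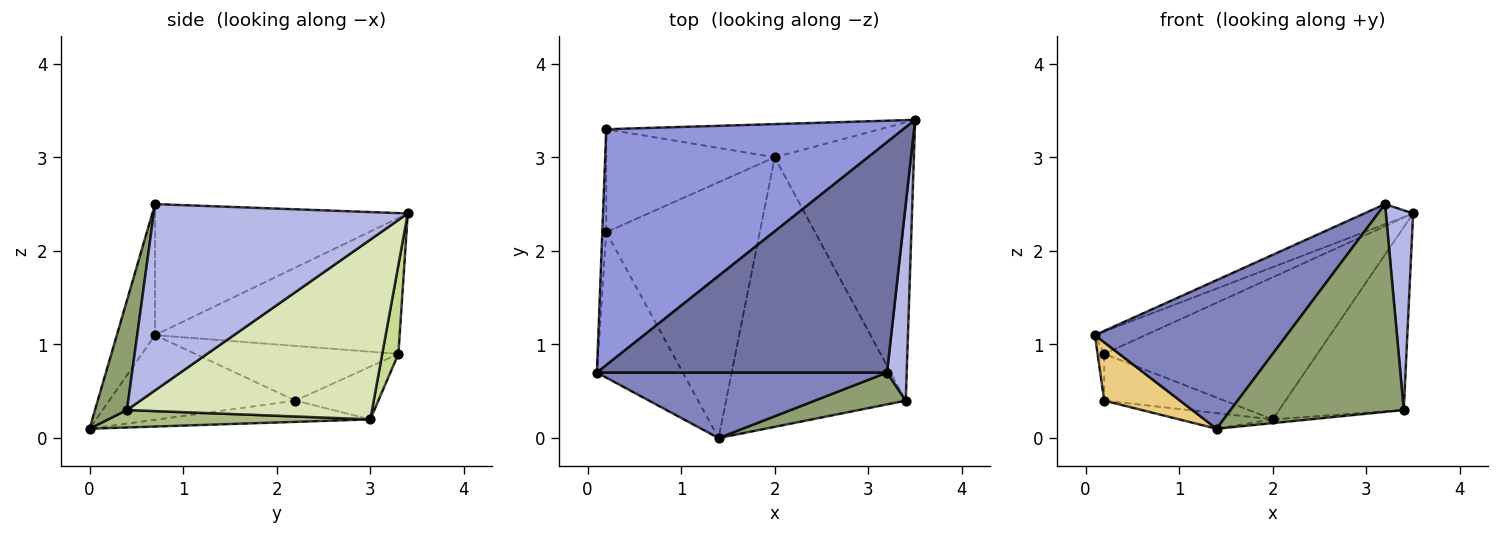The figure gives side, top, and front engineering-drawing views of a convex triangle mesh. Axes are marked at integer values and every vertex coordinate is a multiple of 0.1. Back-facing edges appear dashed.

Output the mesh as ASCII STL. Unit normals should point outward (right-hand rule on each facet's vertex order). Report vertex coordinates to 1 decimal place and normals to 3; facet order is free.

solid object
 facet normal -0.410 0.079 0.909
  outer loop
   vertex 3.2 0.7 2.5
   vertex 3.5 3.4 2.4
   vertex 0.1 0.7 1.1
  endloop
 endfacet
 facet normal -0.179 -0.900 0.397
  outer loop
   vertex 1.4 0.0 0.1
   vertex 3.2 0.7 2.5
   vertex 0.1 0.7 1.1
  endloop
 endfacet
 facet normal -0.414 0.086 0.906
  outer loop
   vertex 0.2 3.3 0.9
   vertex 0.1 0.7 1.1
   vertex 3.5 3.4 2.4
  endloop
 endfacet
 facet normal 0.989 -0.106 0.104
  outer loop
   vertex 3.4 0.4 0.3
   vertex 3.5 3.4 2.4
   vertex 3.2 0.7 2.5
  endloop
 endfacet
 facet normal 0.180 -0.972 0.149
  outer loop
   vertex 3.4 0.4 0.3
   vertex 3.2 0.7 2.5
   vertex 1.4 0.0 0.1
  endloop
 endfacet
 facet normal 0.097 0.014 -0.995
  outer loop
   vertex 2.0 3.0 0.2
   vertex 3.4 0.4 0.3
   vertex 1.4 0.0 0.1
  endloop
 endfacet
 facet normal 0.074 0.971 -0.227
  outer loop
   vertex 2.0 3.0 0.2
   vertex 0.2 3.3 0.9
   vertex 3.5 3.4 2.4
  endloop
 endfacet
 facet normal 0.734 0.373 -0.568
  outer loop
   vertex 2.0 3.0 0.2
   vertex 3.5 3.4 2.4
   vertex 3.4 0.4 0.3
  endloop
 endfacet
 facet normal -0.137 0.060 -0.989
  outer loop
   vertex 0.2 2.2 0.4
   vertex 2.0 3.0 0.2
   vertex 1.4 0.0 0.1
  endloop
 endfacet
 facet normal -0.274 0.398 -0.875
  outer loop
   vertex 0.2 2.2 0.4
   vertex 0.2 3.3 0.9
   vertex 2.0 3.0 0.2
  endloop
 endfacet
 facet normal -0.675 -0.275 -0.685
  outer loop
   vertex 0.2 2.2 0.4
   vertex 1.4 0.0 0.1
   vertex 0.1 0.7 1.1
  endloop
 endfacet
 facet normal -0.997 0.033 -0.072
  outer loop
   vertex 0.2 2.2 0.4
   vertex 0.1 0.7 1.1
   vertex 0.2 3.3 0.9
  endloop
 endfacet
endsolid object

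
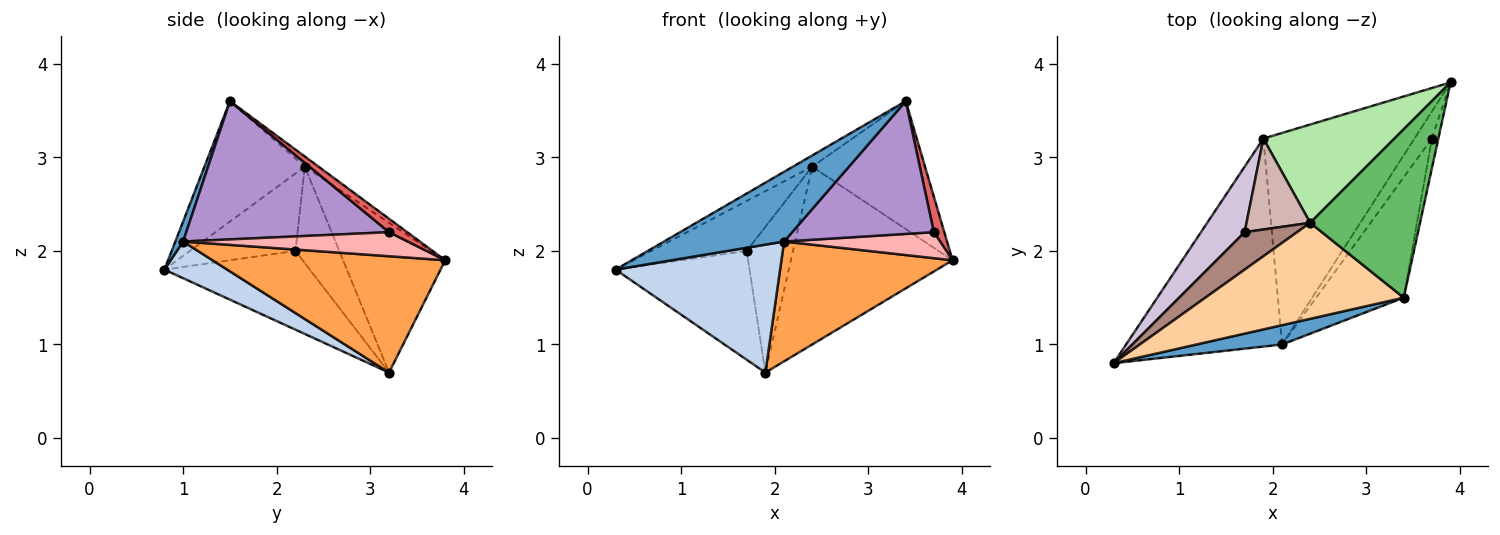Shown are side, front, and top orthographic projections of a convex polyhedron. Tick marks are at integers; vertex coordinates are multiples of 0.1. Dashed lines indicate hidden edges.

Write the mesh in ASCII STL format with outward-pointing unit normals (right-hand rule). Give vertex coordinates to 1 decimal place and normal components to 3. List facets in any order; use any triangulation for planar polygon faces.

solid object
 facet normal 0.062 -0.962 0.266
  outer loop
   vertex 2.1 1.0 2.1
   vertex 3.4 1.5 3.6
   vertex 0.3 0.8 1.8
  endloop
 endfacet
 facet normal 0.196 -0.514 -0.835
  outer loop
   vertex 2.1 1.0 2.1
   vertex 0.3 0.8 1.8
   vertex 1.9 3.2 0.7
  endloop
 endfacet
 facet normal 0.557 -0.409 -0.723
  outer loop
   vertex 2.1 1.0 2.1
   vertex 1.9 3.2 0.7
   vertex 3.9 3.8 1.9
  endloop
 endfacet
 facet normal -0.516 0.099 0.851
  outer loop
   vertex 2.4 2.3 2.9
   vertex 0.3 0.8 1.8
   vertex 3.4 1.5 3.6
  endloop
 endfacet
 facet normal -0.074 0.603 0.794
  outer loop
   vertex 2.4 2.3 2.9
   vertex 3.4 1.5 3.6
   vertex 3.9 3.8 1.9
  endloop
 endfacet
 facet normal -0.484 0.766 0.423
  outer loop
   vertex 2.4 2.3 2.9
   vertex 3.9 3.8 1.9
   vertex 1.9 3.2 0.7
  endloop
 endfacet
 facet normal 0.799 -0.460 -0.387
  outer loop
   vertex 3.7 3.2 2.2
   vertex 3.9 3.8 1.9
   vertex 3.4 1.5 3.6
  endloop
 endfacet
 facet normal 0.706 -0.491 -0.510
  outer loop
   vertex 3.7 3.2 2.2
   vertex 2.1 1.0 2.1
   vertex 3.9 3.8 1.9
  endloop
 endfacet
 facet normal 0.727 -0.508 -0.461
  outer loop
   vertex 3.7 3.2 2.2
   vertex 3.4 1.5 3.6
   vertex 2.1 1.0 2.1
  endloop
 endfacet
 facet normal -0.681 0.627 0.378
  outer loop
   vertex 1.7 2.2 2.0
   vertex 1.9 3.2 0.7
   vertex 0.3 0.8 1.8
  endloop
 endfacet
 facet normal -0.663 0.599 0.449
  outer loop
   vertex 1.7 2.2 2.0
   vertex 0.3 0.8 1.8
   vertex 2.4 2.3 2.9
  endloop
 endfacet
 facet normal -0.626 0.662 0.413
  outer loop
   vertex 1.7 2.2 2.0
   vertex 2.4 2.3 2.9
   vertex 1.9 3.2 0.7
  endloop
 endfacet
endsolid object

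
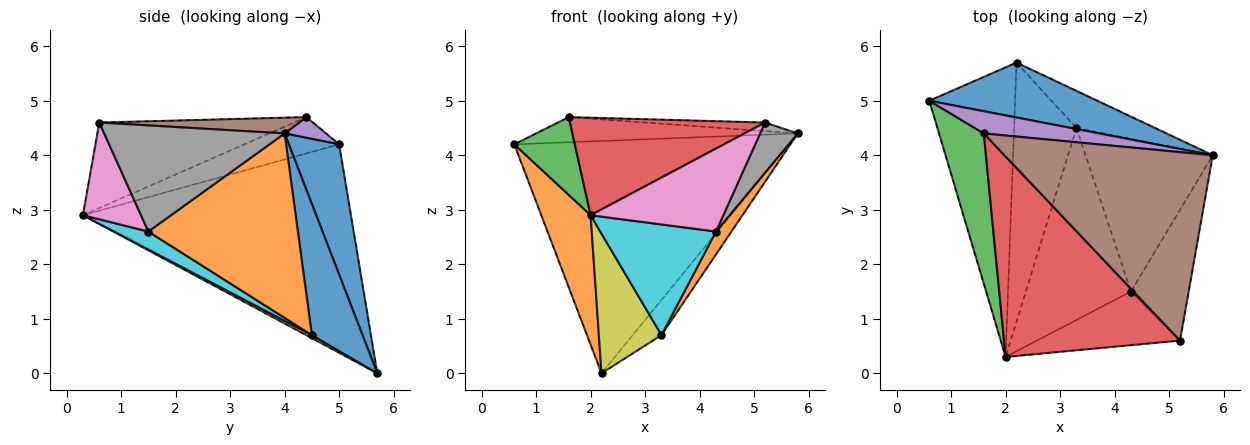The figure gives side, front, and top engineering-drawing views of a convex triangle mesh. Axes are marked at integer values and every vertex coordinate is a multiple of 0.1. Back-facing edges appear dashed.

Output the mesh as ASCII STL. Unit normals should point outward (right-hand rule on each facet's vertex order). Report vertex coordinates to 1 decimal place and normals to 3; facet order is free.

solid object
 facet normal 0.176 0.958 0.227
  outer loop
   vertex 2.2 5.7 0.0
   vertex 0.6 5.0 4.2
   vertex 5.8 4.0 4.4
  endloop
 endfacet
 facet normal -0.912 -0.168 -0.375
  outer loop
   vertex 2.2 5.7 0.0
   vertex 2.0 0.3 2.9
   vertex 0.6 5.0 4.2
  endloop
 endfacet
 facet normal -0.584 -0.373 0.721
  outer loop
   vertex 1.6 4.4 4.7
   vertex 0.6 5.0 4.2
   vertex 2.0 0.3 2.9
  endloop
 endfacet
 facet normal -0.400 -0.401 0.824
  outer loop
   vertex 1.6 4.4 4.7
   vertex 2.0 0.3 2.9
   vertex 5.2 0.6 4.6
  endloop
 endfacet
 facet normal 0.118 0.744 0.657
  outer loop
   vertex 1.6 4.4 4.7
   vertex 5.8 4.0 4.4
   vertex 0.6 5.0 4.2
  endloop
 endfacet
 facet normal 0.075 0.045 0.996
  outer loop
   vertex 1.6 4.4 4.7
   vertex 5.2 0.6 4.6
   vertex 5.8 4.0 4.4
  endloop
 endfacet
 facet normal 0.345 -0.788 -0.510
  outer loop
   vertex 4.3 1.5 2.6
   vertex 5.2 0.6 4.6
   vertex 2.0 0.3 2.9
  endloop
 endfacet
 facet normal 0.864 -0.180 -0.470
  outer loop
   vertex 4.3 1.5 2.6
   vertex 5.8 4.0 4.4
   vertex 5.2 0.6 4.6
  endloop
 endfacet
 facet normal 0.043 -0.474 -0.880
  outer loop
   vertex 3.3 4.5 0.7
   vertex 2.0 0.3 2.9
   vertex 2.2 5.7 0.0
  endloop
 endfacet
 facet normal 0.146 -0.494 -0.857
  outer loop
   vertex 3.3 4.5 0.7
   vertex 4.3 1.5 2.6
   vertex 2.0 0.3 2.9
  endloop
 endfacet
 facet normal 0.771 0.438 -0.462
  outer loop
   vertex 3.3 4.5 0.7
   vertex 2.2 5.7 0.0
   vertex 5.8 4.0 4.4
  endloop
 endfacet
 facet normal 0.820 -0.085 -0.566
  outer loop
   vertex 3.3 4.5 0.7
   vertex 5.8 4.0 4.4
   vertex 4.3 1.5 2.6
  endloop
 endfacet
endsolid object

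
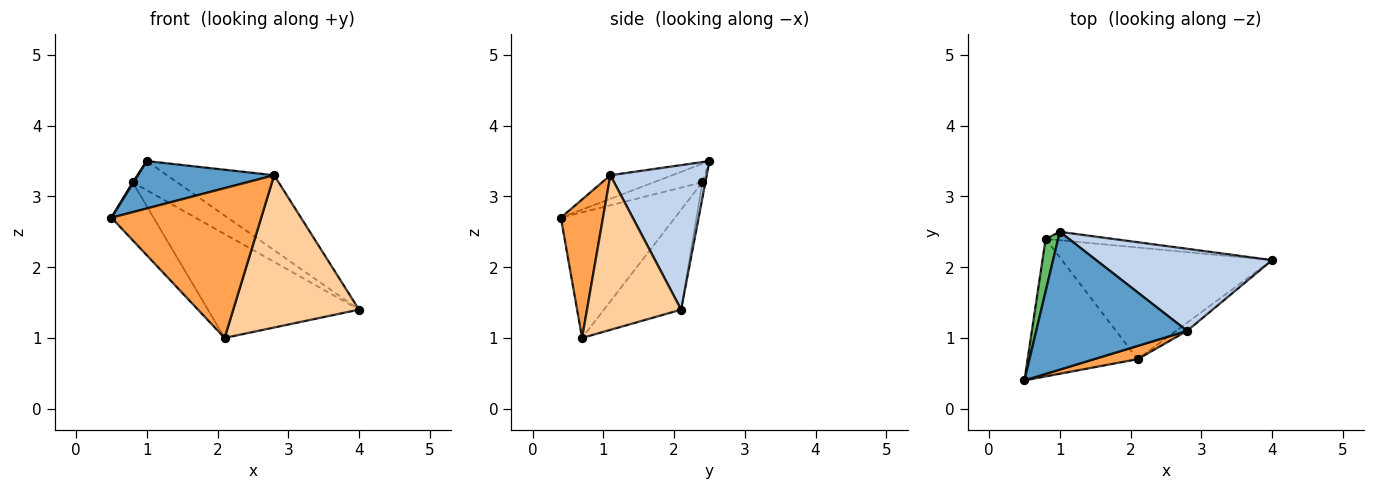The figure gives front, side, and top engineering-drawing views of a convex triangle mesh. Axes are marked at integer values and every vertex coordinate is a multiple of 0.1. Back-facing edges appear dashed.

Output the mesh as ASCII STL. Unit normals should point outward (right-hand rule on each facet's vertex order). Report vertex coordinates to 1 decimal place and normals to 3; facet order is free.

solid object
 facet normal -0.146 -0.322 0.936
  outer loop
   vertex 2.8 1.1 3.3
   vertex 1.0 2.5 3.5
   vertex 0.5 0.4 2.7
  endloop
 endfacet
 facet normal 0.519 0.577 0.631
  outer loop
   vertex 2.8 1.1 3.3
   vertex 4.0 2.1 1.4
   vertex 1.0 2.5 3.5
  endloop
 endfacet
 facet normal 0.270 -0.959 0.085
  outer loop
   vertex 2.8 1.1 3.3
   vertex 0.5 0.4 2.7
   vertex 2.1 0.7 1.0
  endloop
 endfacet
 facet normal 0.599 -0.800 -0.043
  outer loop
   vertex 2.8 1.1 3.3
   vertex 2.1 0.7 1.0
   vertex 4.0 2.1 1.4
  endloop
 endfacet
 facet normal -0.830 -0.015 0.558
  outer loop
   vertex 0.8 2.4 3.2
   vertex 0.5 0.4 2.7
   vertex 1.0 2.5 3.5
  endloop
 endfacet
 facet normal -0.725 0.267 -0.635
  outer loop
   vertex 0.8 2.4 3.2
   vertex 2.1 0.7 1.0
   vertex 0.5 0.4 2.7
  endloop
 endfacet
 facet normal -0.065 0.959 -0.276
  outer loop
   vertex 0.8 2.4 3.2
   vertex 1.0 2.5 3.5
   vertex 4.0 2.1 1.4
  endloop
 endfacet
 facet normal -0.329 0.643 -0.691
  outer loop
   vertex 0.8 2.4 3.2
   vertex 4.0 2.1 1.4
   vertex 2.1 0.7 1.0
  endloop
 endfacet
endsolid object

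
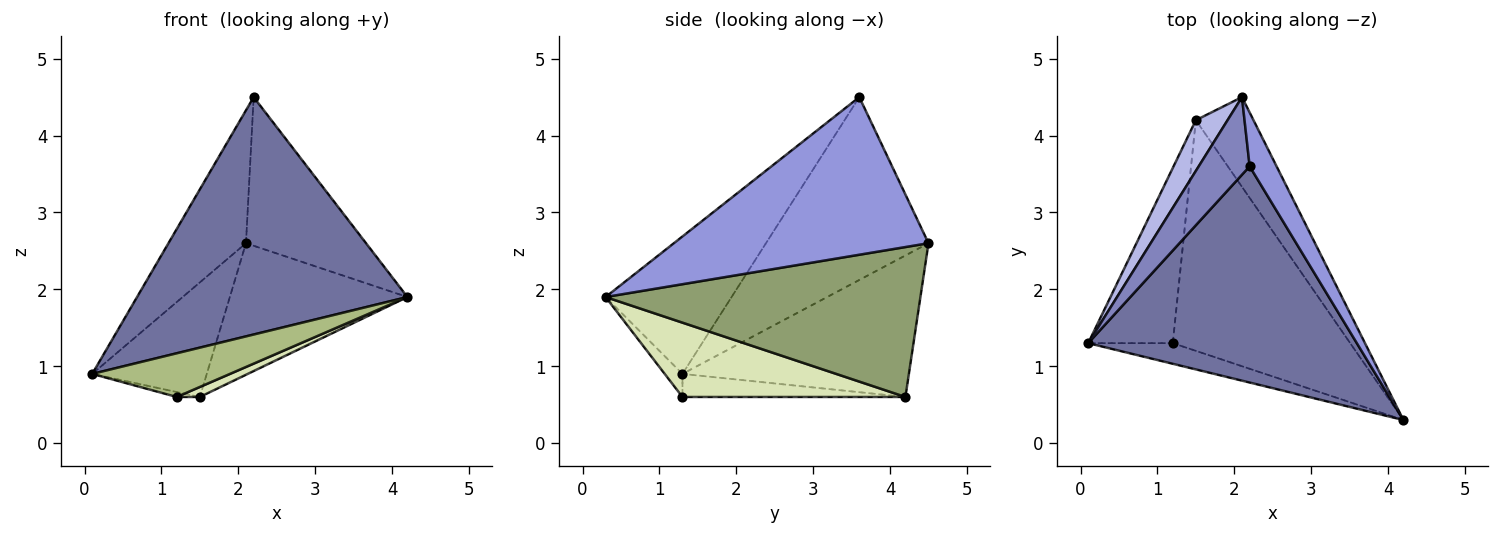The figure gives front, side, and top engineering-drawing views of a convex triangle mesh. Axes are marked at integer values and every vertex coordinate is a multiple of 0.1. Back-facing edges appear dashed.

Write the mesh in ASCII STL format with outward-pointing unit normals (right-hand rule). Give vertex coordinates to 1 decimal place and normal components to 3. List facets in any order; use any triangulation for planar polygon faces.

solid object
 facet normal -0.326 -0.699 0.637
  outer loop
   vertex 2.2 3.6 4.5
   vertex 0.1 1.3 0.9
   vertex 4.2 0.3 1.9
  endloop
 endfacet
 facet normal -0.875 0.418 0.244
  outer loop
   vertex 2.2 3.6 4.5
   vertex 2.1 4.5 2.6
   vertex 0.1 1.3 0.9
  endloop
 endfacet
 facet normal 0.894 0.422 0.153
  outer loop
   vertex 2.2 3.6 4.5
   vertex 4.2 0.3 1.9
   vertex 2.1 4.5 2.6
  endloop
 endfacet
 facet normal -0.875 0.443 0.196
  outer loop
   vertex 1.5 4.2 0.6
   vertex 0.1 1.3 0.9
   vertex 2.1 4.5 2.6
  endloop
 endfacet
 facet normal 0.826 0.466 -0.318
  outer loop
   vertex 1.5 4.2 0.6
   vertex 2.1 4.5 2.6
   vertex 4.2 0.3 1.9
  endloop
 endfacet
 facet normal -0.116 -0.898 -0.424
  outer loop
   vertex 1.2 1.3 0.6
   vertex 4.2 0.3 1.9
   vertex 0.1 1.3 0.9
  endloop
 endfacet
 facet normal -0.263 0.027 -0.964
  outer loop
   vertex 1.2 1.3 0.6
   vertex 0.1 1.3 0.9
   vertex 1.5 4.2 0.6
  endloop
 endfacet
 facet normal 0.386 -0.040 -0.922
  outer loop
   vertex 1.2 1.3 0.6
   vertex 1.5 4.2 0.6
   vertex 4.2 0.3 1.9
  endloop
 endfacet
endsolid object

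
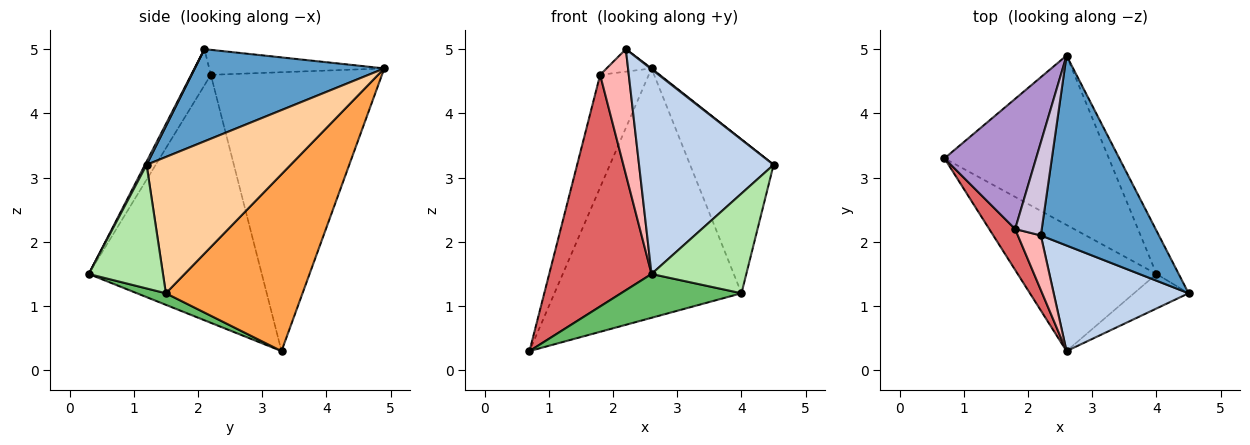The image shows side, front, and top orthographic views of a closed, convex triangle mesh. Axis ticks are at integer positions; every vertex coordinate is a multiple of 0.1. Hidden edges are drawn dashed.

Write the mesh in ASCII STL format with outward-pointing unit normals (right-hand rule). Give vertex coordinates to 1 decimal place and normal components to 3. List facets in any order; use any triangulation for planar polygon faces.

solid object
 facet normal 0.615 -0.003 0.788
  outer loop
   vertex 2.2 2.1 5.0
   vertex 4.5 1.2 3.2
   vertex 2.6 4.9 4.7
  endloop
 endfacet
 facet normal 0.011 -0.889 0.458
  outer loop
   vertex 2.6 0.3 1.5
   vertex 4.5 1.2 3.2
   vertex 2.2 2.1 5.0
  endloop
 endfacet
 facet normal 0.517 0.708 -0.481
  outer loop
   vertex 4.0 1.5 1.2
   vertex 0.7 3.3 0.3
   vertex 2.6 4.9 4.7
  endloop
 endfacet
 facet normal 0.857 0.497 -0.140
  outer loop
   vertex 4.0 1.5 1.2
   vertex 2.6 4.9 4.7
   vertex 4.5 1.2 3.2
  endloop
 endfacet
 facet normal 0.078 -0.327 -0.942
  outer loop
   vertex 4.0 1.5 1.2
   vertex 2.6 0.3 1.5
   vertex 0.7 3.3 0.3
  endloop
 endfacet
 facet normal 0.595 -0.760 -0.263
  outer loop
   vertex 4.0 1.5 1.2
   vertex 4.5 1.2 3.2
   vertex 2.6 0.3 1.5
  endloop
 endfacet
 facet normal -0.857 -0.507 0.090
  outer loop
   vertex 1.8 2.2 4.6
   vertex 0.7 3.3 0.3
   vertex 2.6 0.3 1.5
  endloop
 endfacet
 facet normal -0.532 -0.776 0.338
  outer loop
   vertex 1.8 2.2 4.6
   vertex 2.6 0.3 1.5
   vertex 2.2 2.1 5.0
  endloop
 endfacet
 facet normal -0.917 0.261 0.301
  outer loop
   vertex 1.8 2.2 4.6
   vertex 2.6 4.9 4.7
   vertex 0.7 3.3 0.3
  endloop
 endfacet
 facet normal -0.674 0.173 0.718
  outer loop
   vertex 1.8 2.2 4.6
   vertex 2.2 2.1 5.0
   vertex 2.6 4.9 4.7
  endloop
 endfacet
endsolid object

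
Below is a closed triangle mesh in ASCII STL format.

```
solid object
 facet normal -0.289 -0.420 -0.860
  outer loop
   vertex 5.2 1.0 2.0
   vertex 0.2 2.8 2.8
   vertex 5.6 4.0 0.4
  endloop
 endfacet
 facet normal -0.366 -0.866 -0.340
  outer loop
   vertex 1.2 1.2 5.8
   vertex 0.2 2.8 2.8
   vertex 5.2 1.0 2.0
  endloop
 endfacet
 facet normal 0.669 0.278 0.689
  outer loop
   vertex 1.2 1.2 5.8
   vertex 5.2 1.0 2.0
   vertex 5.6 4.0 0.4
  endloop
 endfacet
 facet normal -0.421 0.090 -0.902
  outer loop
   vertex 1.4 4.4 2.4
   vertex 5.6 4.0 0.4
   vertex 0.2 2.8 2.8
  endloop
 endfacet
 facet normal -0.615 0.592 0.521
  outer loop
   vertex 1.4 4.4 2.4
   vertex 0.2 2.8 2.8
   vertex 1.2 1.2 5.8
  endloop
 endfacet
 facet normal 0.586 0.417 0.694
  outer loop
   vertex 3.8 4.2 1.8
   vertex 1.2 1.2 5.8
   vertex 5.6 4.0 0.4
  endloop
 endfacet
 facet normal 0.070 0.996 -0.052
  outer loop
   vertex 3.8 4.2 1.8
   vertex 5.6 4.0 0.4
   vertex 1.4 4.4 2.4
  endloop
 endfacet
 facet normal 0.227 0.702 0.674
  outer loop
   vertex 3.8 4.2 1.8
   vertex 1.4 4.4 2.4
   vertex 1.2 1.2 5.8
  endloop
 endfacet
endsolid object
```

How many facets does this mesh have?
8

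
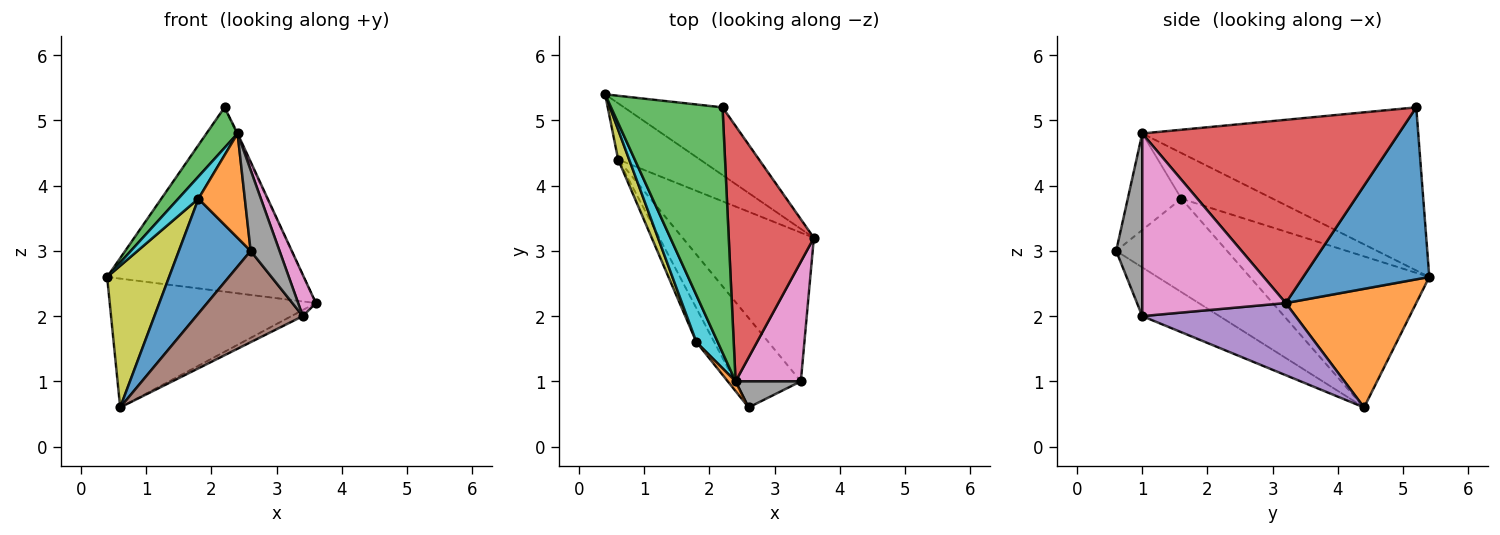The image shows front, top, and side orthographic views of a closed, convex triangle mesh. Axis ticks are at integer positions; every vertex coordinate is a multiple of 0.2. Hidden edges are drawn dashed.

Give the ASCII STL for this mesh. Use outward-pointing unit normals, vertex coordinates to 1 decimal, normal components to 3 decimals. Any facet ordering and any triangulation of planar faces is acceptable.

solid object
 facet normal 0.516 0.804 -0.295
  outer loop
   vertex 2.2 5.2 5.2
   vertex 3.6 3.2 2.2
   vertex 0.4 5.4 2.6
  endloop
 endfacet
 facet normal 0.502 0.793 -0.346
  outer loop
   vertex 0.6 4.4 0.6
   vertex 0.4 5.4 2.6
   vertex 3.6 3.2 2.2
  endloop
 endfacet
 facet normal -0.822 -0.093 0.562
  outer loop
   vertex 2.4 1.0 4.8
   vertex 2.2 5.2 5.2
   vertex 0.4 5.4 2.6
  endloop
 endfacet
 facet normal 0.907 0.003 0.421
  outer loop
   vertex 2.4 1.0 4.8
   vertex 3.6 3.2 2.2
   vertex 2.2 5.2 5.2
  endloop
 endfacet
 facet normal 0.481 0.036 -0.876
  outer loop
   vertex 3.4 1.0 2.0
   vertex 0.6 4.4 0.6
   vertex 3.6 3.2 2.2
  endloop
 endfacet
 facet normal -0.460 -0.634 -0.621
  outer loop
   vertex 3.4 1.0 2.0
   vertex 2.6 0.6 3.0
   vertex 0.6 4.4 0.6
  endloop
 endfacet
 facet normal 0.935 -0.115 0.334
  outer loop
   vertex 3.4 1.0 2.0
   vertex 3.6 3.2 2.2
   vertex 2.4 1.0 4.8
  endloop
 endfacet
 facet normal 0.652 -0.722 0.233
  outer loop
   vertex 3.4 1.0 2.0
   vertex 2.4 1.0 4.8
   vertex 2.6 0.6 3.0
  endloop
 endfacet
 facet normal -0.943 -0.326 0.069
  outer loop
   vertex 1.8 1.6 3.8
   vertex 0.4 5.4 2.6
   vertex 0.6 4.4 0.6
  endloop
 endfacet
 facet normal -0.888 -0.196 0.415
  outer loop
   vertex 1.8 1.6 3.8
   vertex 2.4 1.0 4.8
   vertex 0.4 5.4 2.6
  endloop
 endfacet
 facet normal -0.829 -0.536 -0.158
  outer loop
   vertex 1.8 1.6 3.8
   vertex 0.6 4.4 0.6
   vertex 2.6 0.6 3.0
  endloop
 endfacet
 facet normal -0.755 -0.653 0.061
  outer loop
   vertex 1.8 1.6 3.8
   vertex 2.6 0.6 3.0
   vertex 2.4 1.0 4.8
  endloop
 endfacet
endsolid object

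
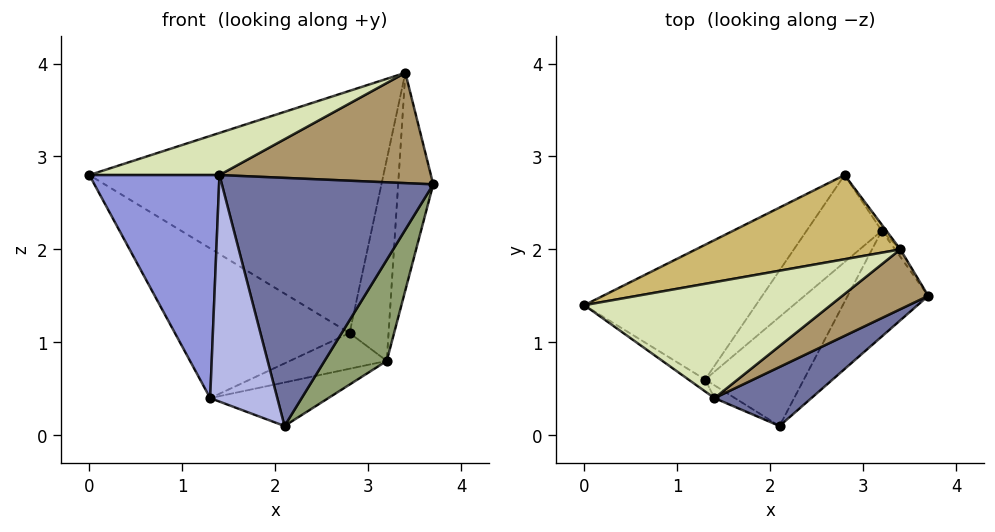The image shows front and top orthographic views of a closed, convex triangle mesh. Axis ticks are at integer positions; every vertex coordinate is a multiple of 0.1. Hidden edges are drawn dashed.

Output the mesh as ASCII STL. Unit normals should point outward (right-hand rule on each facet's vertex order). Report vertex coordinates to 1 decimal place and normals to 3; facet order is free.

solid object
 facet normal 0.429 -0.879 0.209
  outer loop
   vertex 1.4 0.4 2.8
   vertex 2.1 0.1 0.1
   vertex 3.7 1.5 2.7
  endloop
 endfacet
 facet normal -0.614 0.587 -0.528
  outer loop
   vertex 1.3 0.6 0.4
   vertex 0.0 1.4 2.8
   vertex 2.8 2.8 1.1
  endloop
 endfacet
 facet normal -0.581 -0.813 -0.044
  outer loop
   vertex 1.3 0.6 0.4
   vertex 1.4 0.4 2.8
   vertex 0.0 1.4 2.8
  endloop
 endfacet
 facet normal -0.542 -0.839 -0.047
  outer loop
   vertex 1.3 0.6 0.4
   vertex 2.1 0.1 0.1
   vertex 1.4 0.4 2.8
  endloop
 endfacet
 facet normal 0.872 -0.339 -0.354
  outer loop
   vertex 3.2 2.2 0.8
   vertex 3.7 1.5 2.7
   vertex 2.1 0.1 0.1
  endloop
 endfacet
 facet normal -0.116 0.368 -0.923
  outer loop
   vertex 3.2 2.2 0.8
   vertex 2.1 0.1 0.1
   vertex 1.3 0.6 0.4
  endloop
 endfacet
 facet normal -0.124 0.377 -0.918
  outer loop
   vertex 3.2 2.2 0.8
   vertex 1.3 0.6 0.4
   vertex 2.8 2.8 1.1
  endloop
 endfacet
 facet normal -0.237 -0.332 0.913
  outer loop
   vertex 3.4 2.0 3.9
   vertex 0.0 1.4 2.8
   vertex 1.4 0.4 2.8
  endloop
 endfacet
 facet normal 0.404 -0.804 0.436
  outer loop
   vertex 3.4 2.0 3.9
   vertex 1.4 0.4 2.8
   vertex 3.7 1.5 2.7
  endloop
 endfacet
 facet normal -0.263 0.911 0.317
  outer loop
   vertex 3.4 2.0 3.9
   vertex 2.8 2.8 1.1
   vertex 0.0 1.4 2.8
  endloop
 endfacet
 facet normal 0.837 0.547 -0.019
  outer loop
   vertex 3.4 2.0 3.9
   vertex 3.7 1.5 2.7
   vertex 3.2 2.2 0.8
  endloop
 endfacet
 facet normal 0.828 0.561 -0.017
  outer loop
   vertex 3.4 2.0 3.9
   vertex 3.2 2.2 0.8
   vertex 2.8 2.8 1.1
  endloop
 endfacet
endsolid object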